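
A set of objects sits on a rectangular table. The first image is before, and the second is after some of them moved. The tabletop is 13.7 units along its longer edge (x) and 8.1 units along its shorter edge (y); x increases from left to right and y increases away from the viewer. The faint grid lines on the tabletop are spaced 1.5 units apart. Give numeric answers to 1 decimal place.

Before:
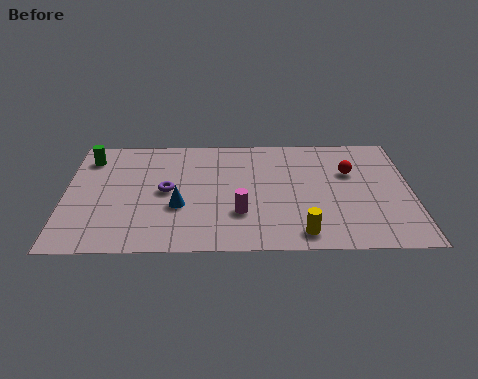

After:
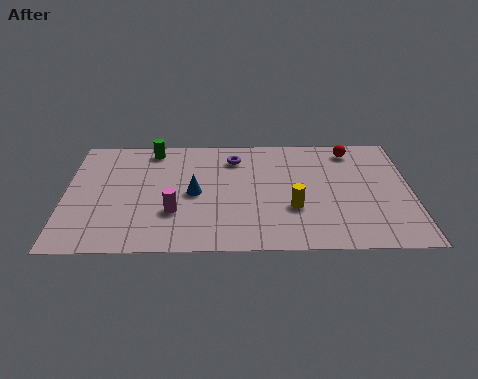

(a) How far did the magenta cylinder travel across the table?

2.6

From (6.9, 2.5) to (4.3, 2.6), the magenta cylinder covered √(2.6² + 0.1²) ≈ 2.6 units.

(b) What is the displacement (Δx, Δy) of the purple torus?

(2.7, 2.3)

The purple torus was at about (4.0, 4.1) and moved to about (6.7, 6.4).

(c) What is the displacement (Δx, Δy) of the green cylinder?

(2.5, 0.6)

From the two frames, the green cylinder sits at roughly (0.9, 6.5) before and (3.4, 7.1) after.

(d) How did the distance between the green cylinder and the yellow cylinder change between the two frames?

-2.9

They were about 10.0 units apart before and 7.1 after — 2.9 units closer together.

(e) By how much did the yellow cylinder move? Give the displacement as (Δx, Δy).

(-0.3, 1.7)

The yellow cylinder started near (9.3, 1.1) and ended near (9.0, 2.8).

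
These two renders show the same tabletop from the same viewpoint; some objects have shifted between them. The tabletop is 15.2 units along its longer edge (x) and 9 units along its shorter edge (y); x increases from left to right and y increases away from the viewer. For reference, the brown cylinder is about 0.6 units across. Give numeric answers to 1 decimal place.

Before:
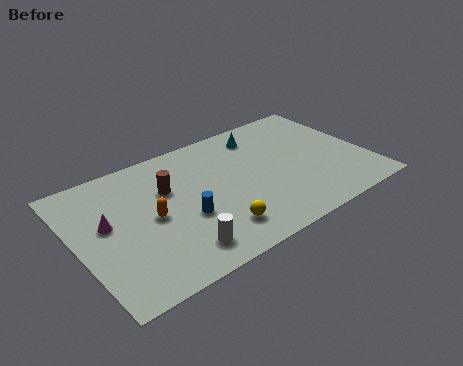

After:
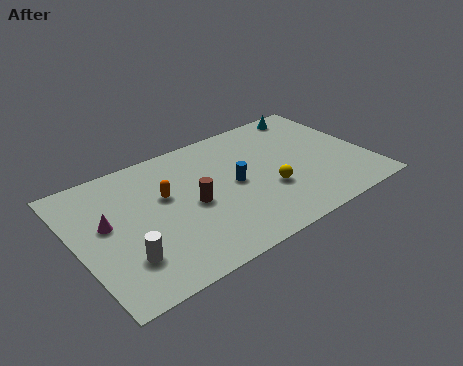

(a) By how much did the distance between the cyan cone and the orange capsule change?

+1.7

The distance was about 7.1 in the first image and 8.8 in the second, so they moved 1.7 units further apart.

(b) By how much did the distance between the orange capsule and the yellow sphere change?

+1.8

The distance was about 3.8 in the first image and 5.6 in the second, so they moved 1.8 units further apart.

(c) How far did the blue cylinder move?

3.0

From (5.4, 3.5) to (8.2, 4.5), the blue cylinder covered √(2.8² + 1.0²) ≈ 3.0 units.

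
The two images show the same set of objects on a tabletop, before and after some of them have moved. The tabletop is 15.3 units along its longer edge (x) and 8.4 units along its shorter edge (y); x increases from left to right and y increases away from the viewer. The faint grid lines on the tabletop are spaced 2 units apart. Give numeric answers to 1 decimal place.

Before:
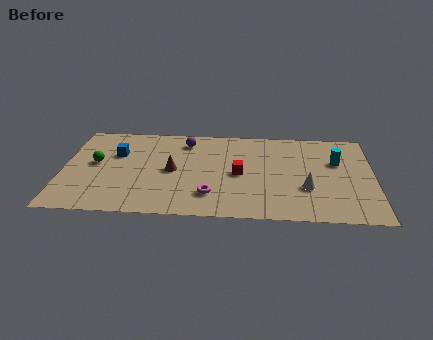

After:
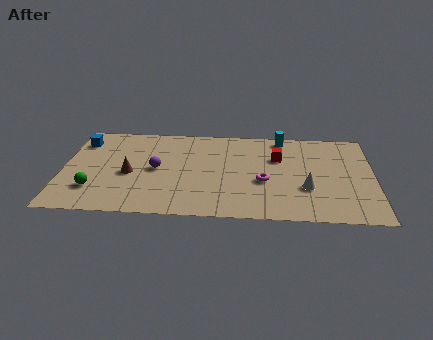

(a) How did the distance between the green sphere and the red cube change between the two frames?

+2.5

The distance was about 7.1 in the first image and 9.6 in the second, so they moved 2.5 units further apart.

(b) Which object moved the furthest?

the cyan cylinder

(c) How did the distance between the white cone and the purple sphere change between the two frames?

+0.3

They were about 7.2 units apart before and 7.5 after — 0.3 units further apart.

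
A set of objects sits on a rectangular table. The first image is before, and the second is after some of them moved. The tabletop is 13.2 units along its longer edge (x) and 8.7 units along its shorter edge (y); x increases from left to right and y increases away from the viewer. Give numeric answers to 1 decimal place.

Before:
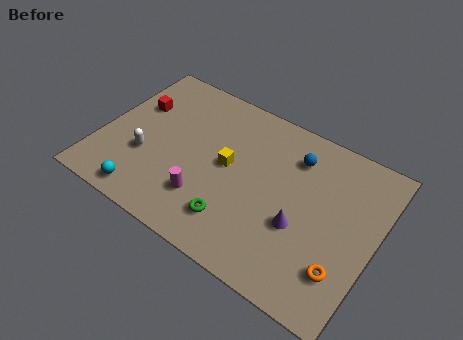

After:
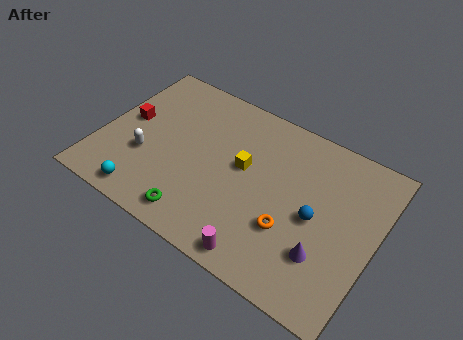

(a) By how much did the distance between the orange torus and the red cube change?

-2.8

Before: roughly 11.3 units apart; after: 8.5. That's 2.8 units closer together.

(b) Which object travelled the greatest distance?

the magenta cylinder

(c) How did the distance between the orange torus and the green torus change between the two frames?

-0.6

They were about 5.1 units apart before and 4.5 after — 0.6 units closer together.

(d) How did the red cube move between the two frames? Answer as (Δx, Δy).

(-0.2, -1.0)

The red cube was at about (1.3, 5.7) and moved to about (1.1, 4.7).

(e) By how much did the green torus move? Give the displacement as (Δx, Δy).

(-1.7, -0.7)

From the two frames, the green torus sits at roughly (6.9, 1.9) before and (5.2, 1.2) after.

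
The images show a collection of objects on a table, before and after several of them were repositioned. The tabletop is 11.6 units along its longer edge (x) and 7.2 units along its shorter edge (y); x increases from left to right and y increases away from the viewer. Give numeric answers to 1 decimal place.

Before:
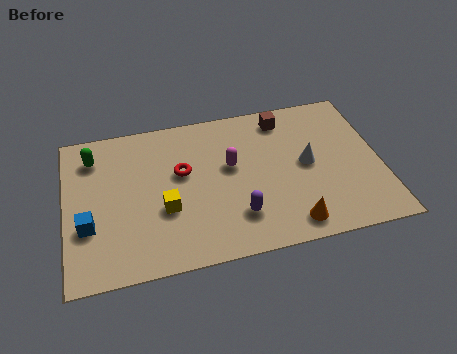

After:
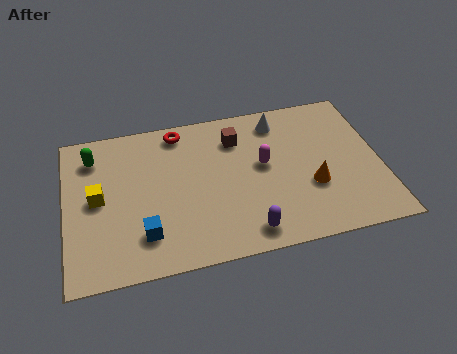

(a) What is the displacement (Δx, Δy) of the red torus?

(0.0, 2.0)

From the two frames, the red torus sits at roughly (4.3, 4.3) before and (4.3, 6.3) after.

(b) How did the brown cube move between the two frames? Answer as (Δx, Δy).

(-1.8, -0.6)

The brown cube started near (8.2, 6.1) and ended near (6.4, 5.5).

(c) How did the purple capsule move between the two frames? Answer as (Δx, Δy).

(0.3, -0.8)

From the two frames, the purple capsule sits at roughly (6.2, 1.8) before and (6.5, 1.0) after.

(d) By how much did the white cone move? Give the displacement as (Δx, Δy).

(-0.9, 2.3)

The white cone started near (8.9, 3.7) and ended near (8.0, 6.0).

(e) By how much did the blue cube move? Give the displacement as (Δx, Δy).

(2.0, -0.8)

The blue cube was at about (0.8, 2.5) and moved to about (2.8, 1.7).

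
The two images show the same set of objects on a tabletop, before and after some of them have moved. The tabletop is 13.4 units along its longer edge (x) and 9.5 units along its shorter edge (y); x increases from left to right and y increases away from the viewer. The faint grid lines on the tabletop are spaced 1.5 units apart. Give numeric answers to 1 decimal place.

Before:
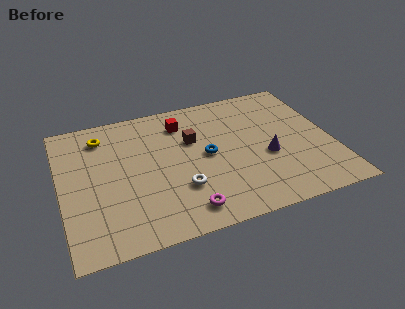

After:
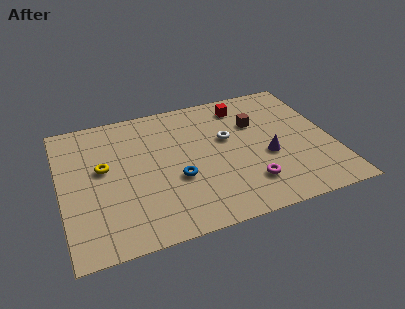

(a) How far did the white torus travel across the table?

3.8

The white torus moved from about (5.7, 2.9) to (8.3, 5.7), a distance of √(2.6² + 2.8²) ≈ 3.8.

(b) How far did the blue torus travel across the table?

2.0

The blue torus moved from about (7.2, 4.8) to (5.6, 3.6), a distance of √(1.6² + 1.2²) ≈ 2.0.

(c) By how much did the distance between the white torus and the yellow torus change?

+0.3

The distance was about 5.9 in the first image and 6.2 in the second, so they moved 0.3 units further apart.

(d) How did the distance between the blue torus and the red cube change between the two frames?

+2.8

Before: roughly 2.9 units apart; after: 5.7. That's 2.8 units further apart.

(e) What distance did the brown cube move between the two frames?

3.2

The brown cube moved from about (6.6, 6.1) to (9.8, 6.4), a distance of √(3.2² + 0.3²) ≈ 3.2.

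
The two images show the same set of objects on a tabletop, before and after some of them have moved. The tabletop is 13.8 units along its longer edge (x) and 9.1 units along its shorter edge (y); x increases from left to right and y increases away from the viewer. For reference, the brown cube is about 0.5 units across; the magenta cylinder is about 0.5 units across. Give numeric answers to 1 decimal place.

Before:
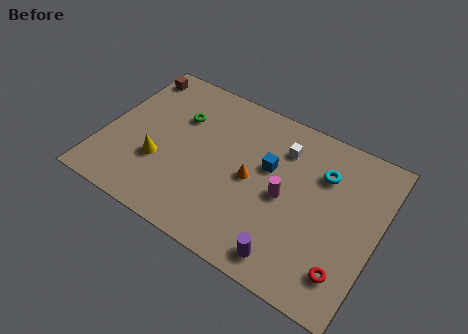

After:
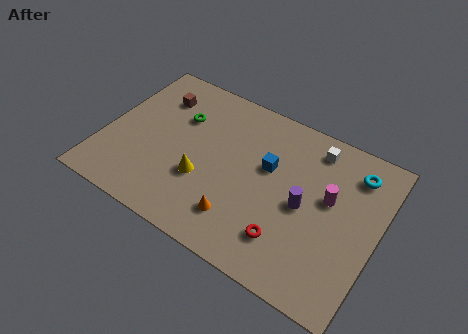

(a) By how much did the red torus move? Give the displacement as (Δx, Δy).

(-2.9, 0.2)

The red torus was at about (12.6, 1.9) and moved to about (9.7, 2.1).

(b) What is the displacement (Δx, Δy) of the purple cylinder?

(0.3, 3.1)

From the two frames, the purple cylinder sits at roughly (9.9, 1.2) before and (10.2, 4.3) after.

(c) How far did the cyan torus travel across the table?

1.7

From (10.8, 6.5) to (12.3, 7.3), the cyan torus covered √(1.5² + 0.8²) ≈ 1.7 units.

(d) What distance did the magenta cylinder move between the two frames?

2.3

From (9.2, 4.3) to (11.3, 5.3), the magenta cylinder covered √(2.1² + 1.0²) ≈ 2.3 units.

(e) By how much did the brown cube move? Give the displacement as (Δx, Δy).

(1.4, -0.9)

From the two frames, the brown cube sits at roughly (0.8, 7.8) before and (2.2, 6.9) after.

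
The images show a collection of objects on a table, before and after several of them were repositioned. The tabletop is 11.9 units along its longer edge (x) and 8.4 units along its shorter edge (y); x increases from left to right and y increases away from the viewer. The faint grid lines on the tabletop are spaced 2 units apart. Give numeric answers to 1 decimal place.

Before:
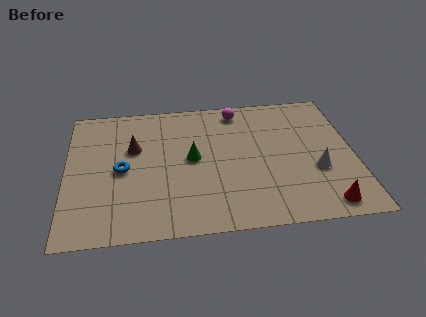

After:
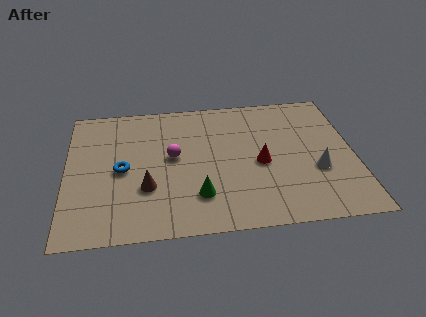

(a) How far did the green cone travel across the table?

2.3

From (5.2, 4.4) to (5.4, 2.1), the green cone covered √(0.2² + 2.3²) ≈ 2.3 units.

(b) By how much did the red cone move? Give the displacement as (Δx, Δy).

(-2.5, 2.8)

The red cone was at about (10.5, 1.0) and moved to about (8.0, 3.8).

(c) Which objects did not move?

the blue torus and the white cone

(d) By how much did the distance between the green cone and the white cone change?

-0.3

They were about 5.3 units apart before and 5.0 after — 0.3 units closer together.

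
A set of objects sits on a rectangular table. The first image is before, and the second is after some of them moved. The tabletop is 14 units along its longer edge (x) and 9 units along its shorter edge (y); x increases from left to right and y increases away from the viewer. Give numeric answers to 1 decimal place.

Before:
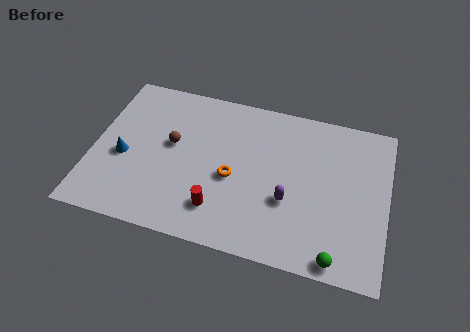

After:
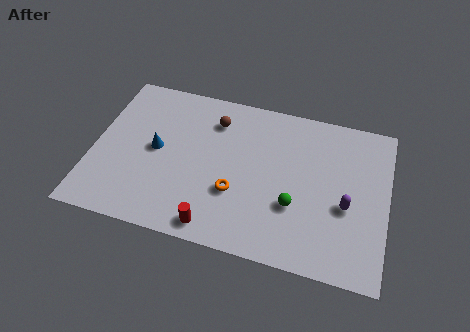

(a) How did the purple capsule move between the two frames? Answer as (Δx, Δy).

(2.7, 0.4)

The purple capsule started near (9.4, 3.3) and ended near (12.1, 3.7).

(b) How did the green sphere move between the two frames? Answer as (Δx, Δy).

(-2.1, 2.3)

The green sphere started near (11.8, 0.8) and ended near (9.7, 3.1).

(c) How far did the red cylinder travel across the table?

1.0

The red cylinder was near (6.2, 2.0) before and (6.1, 1.0) after, so it travelled √(0.1² + 1.0²) ≈ 1.0 units.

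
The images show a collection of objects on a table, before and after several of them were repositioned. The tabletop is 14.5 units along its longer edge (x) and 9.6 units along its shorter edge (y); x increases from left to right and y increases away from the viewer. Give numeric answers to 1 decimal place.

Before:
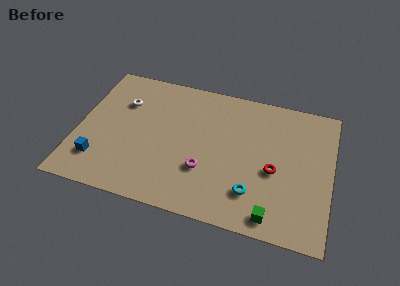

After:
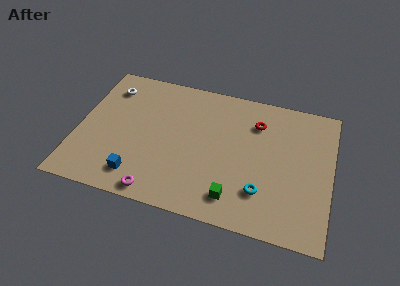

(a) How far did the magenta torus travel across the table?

3.3

The magenta torus was near (7.4, 3.1) before and (4.9, 0.9) after, so it travelled √(2.5² + 2.2²) ≈ 3.3 units.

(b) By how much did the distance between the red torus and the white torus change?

-0.7

Before: roughly 9.3 units apart; after: 8.6. That's 0.7 units closer together.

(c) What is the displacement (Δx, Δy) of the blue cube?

(2.3, -0.5)

The blue cube was at about (1.4, 2.2) and moved to about (3.7, 1.7).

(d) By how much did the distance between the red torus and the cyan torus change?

+2.6

They were about 2.1 units apart before and 4.7 after — 2.6 units further apart.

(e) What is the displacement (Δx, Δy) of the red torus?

(-1.2, 3.1)

From the two frames, the red torus sits at roughly (11.3, 4.1) before and (10.1, 7.2) after.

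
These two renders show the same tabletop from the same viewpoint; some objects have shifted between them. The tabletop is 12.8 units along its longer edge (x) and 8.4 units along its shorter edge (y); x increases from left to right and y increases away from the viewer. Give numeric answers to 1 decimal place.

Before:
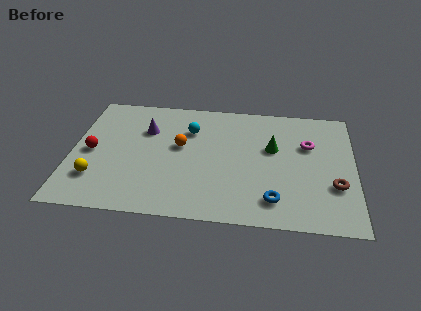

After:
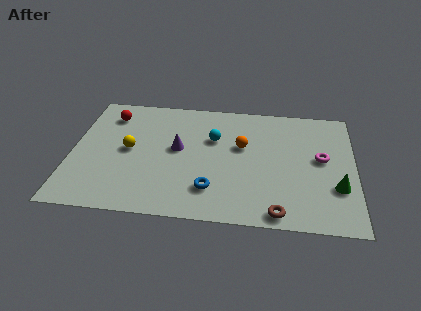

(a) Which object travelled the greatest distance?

the green cone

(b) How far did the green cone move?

3.8

From (9.1, 5.1) to (12.0, 2.7), the green cone covered √(2.9² + 2.4²) ≈ 3.8 units.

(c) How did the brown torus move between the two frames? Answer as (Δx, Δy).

(-2.5, -2.0)

From the two frames, the brown torus sits at roughly (11.9, 2.8) before and (9.4, 0.8) after.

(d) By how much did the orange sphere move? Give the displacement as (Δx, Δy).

(2.8, 0.3)

From the two frames, the orange sphere sits at roughly (4.9, 4.8) before and (7.7, 5.1) after.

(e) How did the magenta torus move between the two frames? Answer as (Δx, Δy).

(0.6, -0.9)

The magenta torus was at about (10.7, 5.5) and moved to about (11.3, 4.6).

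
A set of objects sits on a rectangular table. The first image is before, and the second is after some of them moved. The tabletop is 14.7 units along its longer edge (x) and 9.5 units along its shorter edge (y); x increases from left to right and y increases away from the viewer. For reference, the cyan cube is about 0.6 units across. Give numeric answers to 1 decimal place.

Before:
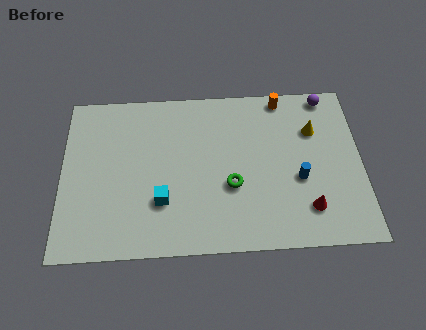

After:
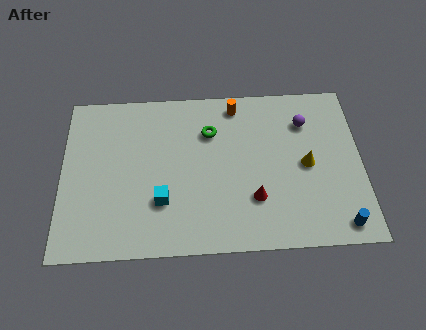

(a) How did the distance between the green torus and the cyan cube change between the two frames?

+1.1

They were about 3.5 units apart before and 4.6 after — 1.1 units further apart.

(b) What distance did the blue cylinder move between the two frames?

3.3

The blue cylinder was near (11.6, 3.8) before and (13.5, 1.1) after, so it travelled √(1.9² + 2.7²) ≈ 3.3 units.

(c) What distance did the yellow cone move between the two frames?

2.0

The yellow cone moved from about (12.4, 6.6) to (12.0, 4.6), a distance of √(0.4² + 2.0²) ≈ 2.0.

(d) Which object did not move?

the cyan cube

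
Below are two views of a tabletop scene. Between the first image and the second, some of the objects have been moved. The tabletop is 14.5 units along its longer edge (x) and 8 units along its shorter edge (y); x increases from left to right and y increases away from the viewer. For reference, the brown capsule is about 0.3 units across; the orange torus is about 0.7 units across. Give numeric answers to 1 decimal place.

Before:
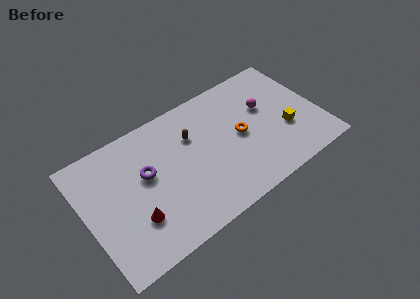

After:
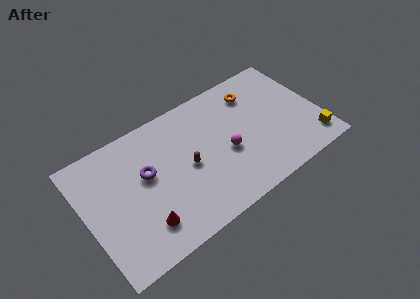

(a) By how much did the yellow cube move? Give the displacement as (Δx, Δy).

(1.4, -1.5)

The yellow cube was at about (12.3, 2.9) and moved to about (13.7, 1.4).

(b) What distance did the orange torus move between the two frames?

2.6

The orange torus moved from about (9.6, 4.0) to (10.9, 6.3), a distance of √(1.3² + 2.3²) ≈ 2.6.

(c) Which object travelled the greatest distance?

the magenta sphere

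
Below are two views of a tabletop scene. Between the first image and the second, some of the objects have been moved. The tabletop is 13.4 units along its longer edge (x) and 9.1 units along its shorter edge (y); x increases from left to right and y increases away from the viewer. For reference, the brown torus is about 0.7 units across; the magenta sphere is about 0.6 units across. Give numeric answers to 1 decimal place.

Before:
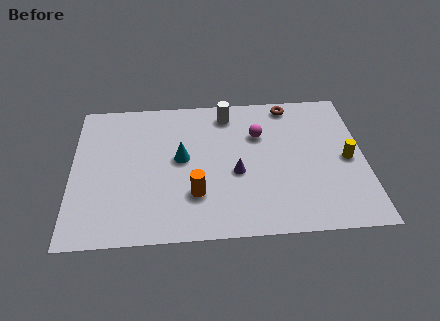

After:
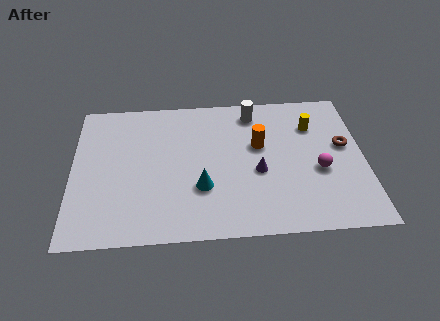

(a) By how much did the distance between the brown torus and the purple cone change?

-0.8

They were about 5.0 units apart before and 4.2 after — 0.8 units closer together.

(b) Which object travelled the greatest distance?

the orange cylinder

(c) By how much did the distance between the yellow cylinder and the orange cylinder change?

-4.5

Before: roughly 7.2 units apart; after: 2.7. That's 4.5 units closer together.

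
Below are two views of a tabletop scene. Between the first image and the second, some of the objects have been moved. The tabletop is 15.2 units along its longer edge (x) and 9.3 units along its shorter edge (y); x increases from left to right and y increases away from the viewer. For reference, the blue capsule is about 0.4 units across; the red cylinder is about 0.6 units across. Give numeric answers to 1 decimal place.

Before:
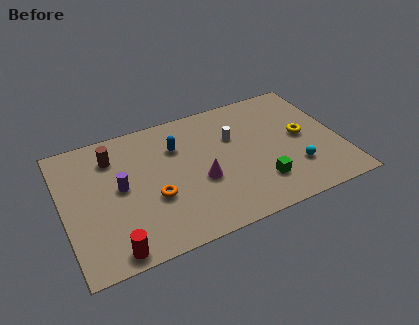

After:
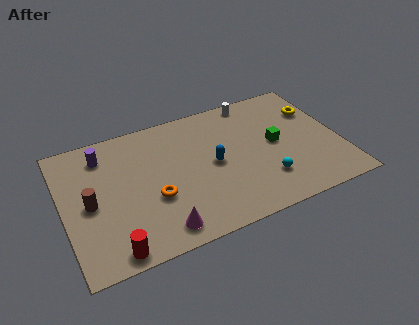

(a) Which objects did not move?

the red cylinder and the orange torus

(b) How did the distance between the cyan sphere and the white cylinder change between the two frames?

+1.4

They were about 4.6 units apart before and 6.0 after — 1.4 units further apart.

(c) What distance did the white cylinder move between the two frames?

2.7

From (9.5, 6.1) to (10.9, 8.4), the white cylinder covered √(1.4² + 2.3²) ≈ 2.7 units.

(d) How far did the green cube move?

2.8

The green cube was near (10.5, 2.3) before and (11.7, 4.8) after, so it travelled √(1.2² + 2.5²) ≈ 2.8 units.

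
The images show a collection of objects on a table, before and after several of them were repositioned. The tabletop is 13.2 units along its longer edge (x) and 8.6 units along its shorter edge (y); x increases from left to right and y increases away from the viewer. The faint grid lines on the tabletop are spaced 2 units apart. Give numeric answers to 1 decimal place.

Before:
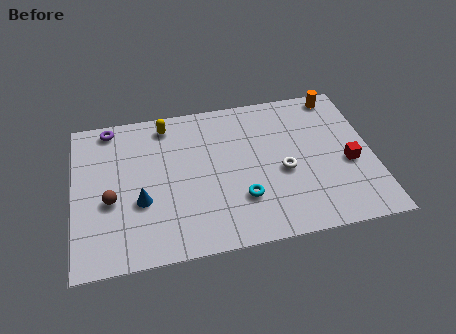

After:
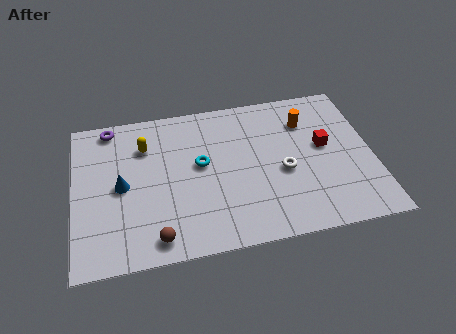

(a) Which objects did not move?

the white torus and the purple torus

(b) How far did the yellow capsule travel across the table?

1.5

From (4.2, 7.4) to (3.2, 6.3), the yellow capsule covered √(1.0² + 1.1²) ≈ 1.5 units.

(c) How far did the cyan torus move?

2.9

The cyan torus moved from about (7.3, 2.5) to (5.6, 4.8), a distance of √(1.7² + 2.3²) ≈ 2.9.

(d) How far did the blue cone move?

1.3

The blue cone was near (2.9, 3.2) before and (2.1, 4.2) after, so it travelled √(0.8² + 1.0²) ≈ 1.3 units.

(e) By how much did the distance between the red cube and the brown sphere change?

-2.0

Before: roughly 10.5 units apart; after: 8.5. That's 2.0 units closer together.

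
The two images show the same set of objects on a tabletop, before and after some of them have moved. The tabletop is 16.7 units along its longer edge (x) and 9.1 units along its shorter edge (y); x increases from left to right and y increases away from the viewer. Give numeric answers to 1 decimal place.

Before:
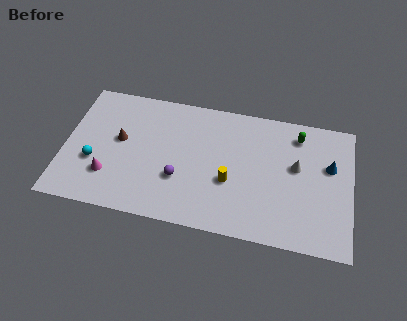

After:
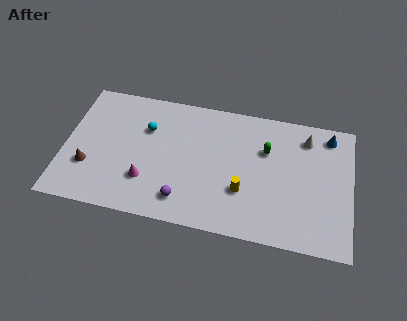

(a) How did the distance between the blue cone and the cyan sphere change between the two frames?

-3.1

The distance was about 13.8 in the first image and 10.7 in the second, so they moved 3.1 units closer together.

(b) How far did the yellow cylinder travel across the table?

0.9

The yellow cylinder was near (9.7, 3.5) before and (10.5, 3.0) after, so it travelled √(0.8² + 0.5²) ≈ 0.9 units.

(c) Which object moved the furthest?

the cyan sphere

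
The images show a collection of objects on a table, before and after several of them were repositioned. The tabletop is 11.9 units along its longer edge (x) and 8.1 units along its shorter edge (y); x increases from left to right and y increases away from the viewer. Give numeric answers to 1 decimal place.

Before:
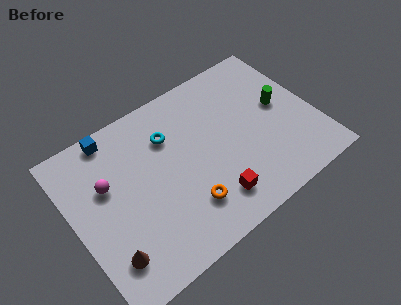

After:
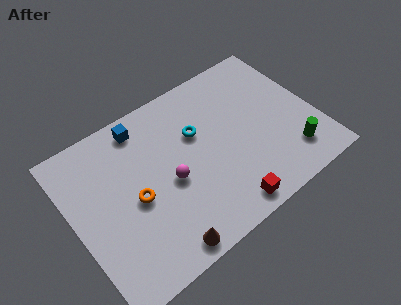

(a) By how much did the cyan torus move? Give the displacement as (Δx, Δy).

(1.3, -0.6)

From the two frames, the cyan torus sits at roughly (5.0, 5.8) before and (6.3, 5.2) after.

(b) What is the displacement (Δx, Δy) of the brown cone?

(2.4, -1.0)

The brown cone was at about (1.2, 1.8) and moved to about (3.6, 0.8).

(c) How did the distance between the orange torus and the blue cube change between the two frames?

-2.5

The distance was about 5.9 in the first image and 3.4 in the second, so they moved 2.5 units closer together.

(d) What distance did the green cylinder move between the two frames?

2.7

From (10.4, 4.4) to (10.3, 1.7), the green cylinder covered √(0.1² + 2.7²) ≈ 2.7 units.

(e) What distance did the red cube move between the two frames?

0.9

From (6.3, 1.6) to (6.8, 0.9), the red cube covered √(0.5² + 0.7²) ≈ 0.9 units.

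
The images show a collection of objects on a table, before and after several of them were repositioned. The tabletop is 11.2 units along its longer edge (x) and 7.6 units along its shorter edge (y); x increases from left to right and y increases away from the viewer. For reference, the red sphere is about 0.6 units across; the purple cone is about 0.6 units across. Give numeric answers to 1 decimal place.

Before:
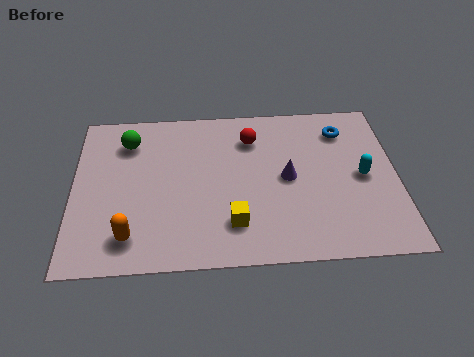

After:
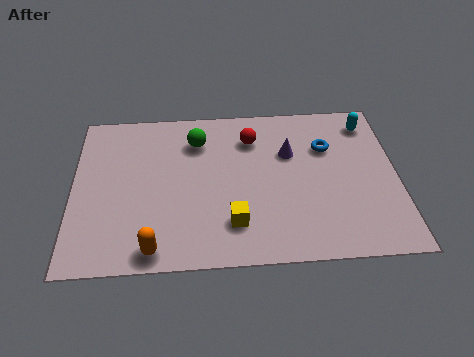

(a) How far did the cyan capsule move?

2.6

From (10.0, 3.7) to (10.3, 6.3), the cyan capsule covered √(0.3² + 2.6²) ≈ 2.6 units.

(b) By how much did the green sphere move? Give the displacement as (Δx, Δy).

(2.4, -0.1)

From the two frames, the green sphere sits at roughly (1.9, 5.9) before and (4.3, 5.8) after.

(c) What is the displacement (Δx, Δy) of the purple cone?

(0.1, 1.2)

The purple cone was at about (7.4, 3.8) and moved to about (7.5, 5.0).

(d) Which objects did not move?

the yellow cube and the red sphere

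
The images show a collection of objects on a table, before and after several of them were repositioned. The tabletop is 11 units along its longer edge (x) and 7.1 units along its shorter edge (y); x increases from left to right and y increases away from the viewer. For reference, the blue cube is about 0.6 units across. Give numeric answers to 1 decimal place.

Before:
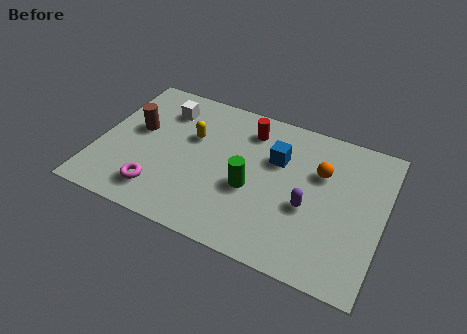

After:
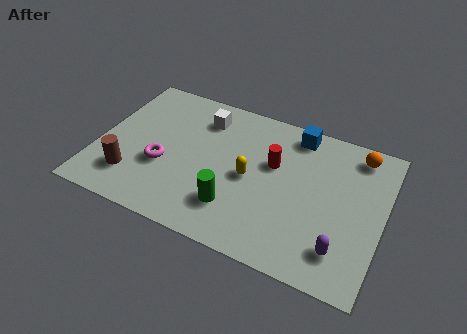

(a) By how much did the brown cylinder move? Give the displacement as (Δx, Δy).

(0.1, -2.4)

The brown cylinder was at about (1.4, 4.1) and moved to about (1.5, 1.7).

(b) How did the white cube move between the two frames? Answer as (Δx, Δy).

(1.5, 0.1)

From the two frames, the white cube sits at roughly (2.3, 5.5) before and (3.8, 5.6) after.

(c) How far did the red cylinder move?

1.7

The red cylinder moved from about (5.6, 5.7) to (6.7, 4.4), a distance of √(1.1² + 1.3²) ≈ 1.7.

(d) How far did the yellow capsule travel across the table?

2.6

The yellow capsule moved from about (3.5, 4.5) to (5.9, 3.4), a distance of √(2.4² + 1.1²) ≈ 2.6.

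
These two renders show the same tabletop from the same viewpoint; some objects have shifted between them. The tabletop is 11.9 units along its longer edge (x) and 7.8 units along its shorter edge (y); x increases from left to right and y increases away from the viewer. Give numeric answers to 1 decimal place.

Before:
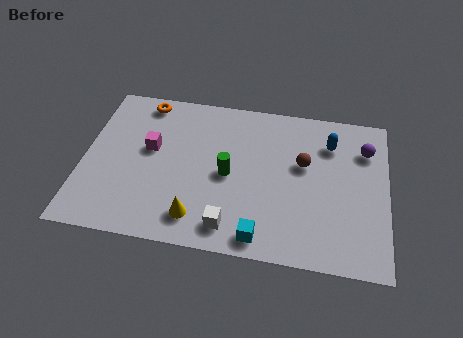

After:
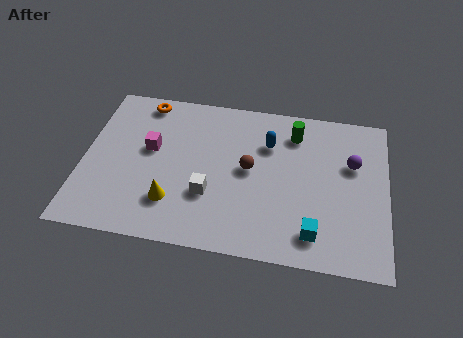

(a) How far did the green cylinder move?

3.5

The green cylinder moved from about (5.7, 3.7) to (8.2, 6.2), a distance of √(2.5² + 2.5²) ≈ 3.5.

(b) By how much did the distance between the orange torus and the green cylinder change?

+1.3

Before: roughly 4.7 units apart; after: 6.0. That's 1.3 units further apart.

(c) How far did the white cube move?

1.7

From (5.9, 1.2) to (5.0, 2.6), the white cube covered √(0.9² + 1.4²) ≈ 1.7 units.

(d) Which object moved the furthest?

the green cylinder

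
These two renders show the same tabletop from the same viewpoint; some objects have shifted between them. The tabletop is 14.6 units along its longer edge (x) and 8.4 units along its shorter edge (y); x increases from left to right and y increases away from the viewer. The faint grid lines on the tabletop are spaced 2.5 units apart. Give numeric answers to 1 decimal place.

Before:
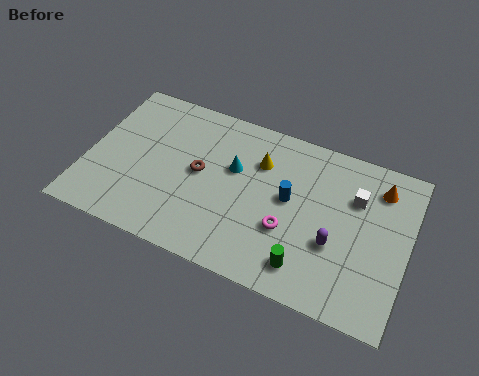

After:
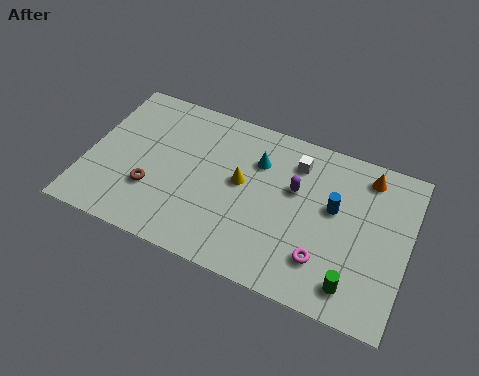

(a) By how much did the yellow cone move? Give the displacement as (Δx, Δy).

(-0.7, -1.4)

The yellow cone was at about (7.7, 6.0) and moved to about (7.0, 4.6).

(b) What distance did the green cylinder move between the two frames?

2.1

From (10.3, 1.5) to (12.4, 1.4), the green cylinder covered √(2.1² + 0.1²) ≈ 2.1 units.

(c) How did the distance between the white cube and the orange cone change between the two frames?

+1.9

Before: roughly 1.3 units apart; after: 3.2. That's 1.9 units further apart.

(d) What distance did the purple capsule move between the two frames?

2.9

The purple capsule was near (11.4, 3.1) before and (9.4, 5.2) after, so it travelled √(2.0² + 2.1²) ≈ 2.9 units.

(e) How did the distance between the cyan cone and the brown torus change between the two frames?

+3.9

The distance was about 1.7 in the first image and 5.6 in the second, so they moved 3.9 units further apart.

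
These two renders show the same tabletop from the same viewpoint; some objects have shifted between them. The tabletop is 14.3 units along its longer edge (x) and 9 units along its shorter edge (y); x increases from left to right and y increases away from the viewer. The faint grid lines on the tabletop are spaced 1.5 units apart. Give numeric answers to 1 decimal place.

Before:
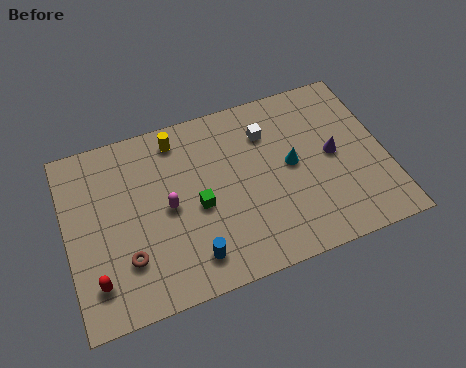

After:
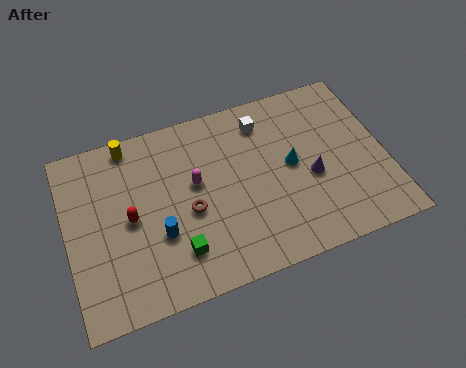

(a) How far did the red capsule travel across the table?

3.0

From (1.1, 1.9) to (2.8, 4.4), the red capsule covered √(1.7² + 2.5²) ≈ 3.0 units.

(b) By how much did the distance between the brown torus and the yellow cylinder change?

-1.1

The distance was about 5.9 in the first image and 4.8 in the second, so they moved 1.1 units closer together.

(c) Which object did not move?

the cyan cone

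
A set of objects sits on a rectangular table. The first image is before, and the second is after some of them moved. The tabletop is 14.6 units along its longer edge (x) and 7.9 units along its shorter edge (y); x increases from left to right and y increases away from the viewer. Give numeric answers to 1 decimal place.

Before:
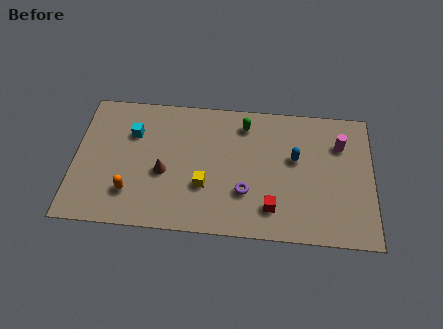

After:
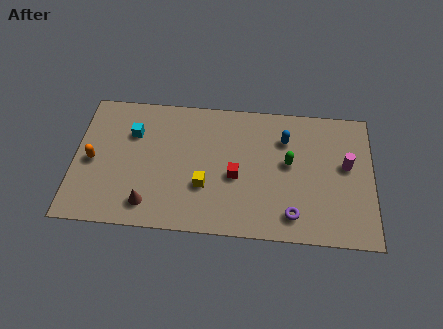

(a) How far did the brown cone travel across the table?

2.0

From (4.4, 3.3) to (3.7, 1.4), the brown cone covered √(0.7² + 1.9²) ≈ 2.0 units.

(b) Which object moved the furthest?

the green capsule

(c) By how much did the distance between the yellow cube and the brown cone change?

+0.9

They were about 2.1 units apart before and 3.0 after — 0.9 units further apart.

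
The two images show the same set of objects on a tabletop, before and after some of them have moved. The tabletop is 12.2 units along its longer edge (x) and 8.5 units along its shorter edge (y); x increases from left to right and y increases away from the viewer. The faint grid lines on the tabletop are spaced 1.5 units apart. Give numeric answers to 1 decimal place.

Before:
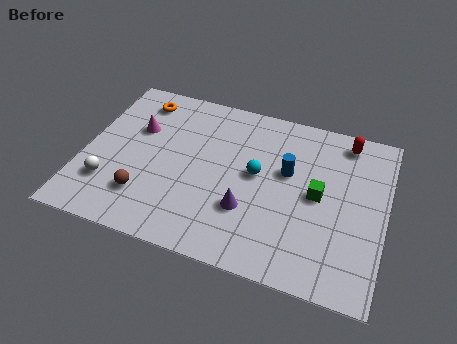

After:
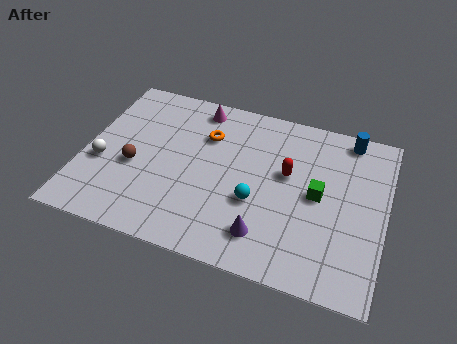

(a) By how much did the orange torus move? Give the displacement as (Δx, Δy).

(2.9, -1.1)

The orange torus was at about (1.9, 7.1) and moved to about (4.8, 6.0).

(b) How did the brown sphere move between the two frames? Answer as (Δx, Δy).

(-0.6, 1.4)

The brown sphere was at about (2.7, 2.1) and moved to about (2.1, 3.5).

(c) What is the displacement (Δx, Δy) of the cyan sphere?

(0.1, -1.4)

From the two frames, the cyan sphere sits at roughly (7.0, 4.6) before and (7.1, 3.2) after.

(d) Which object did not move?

the green cube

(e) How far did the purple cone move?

1.3

From (6.8, 2.7) to (7.6, 1.7), the purple cone covered √(0.8² + 1.0²) ≈ 1.3 units.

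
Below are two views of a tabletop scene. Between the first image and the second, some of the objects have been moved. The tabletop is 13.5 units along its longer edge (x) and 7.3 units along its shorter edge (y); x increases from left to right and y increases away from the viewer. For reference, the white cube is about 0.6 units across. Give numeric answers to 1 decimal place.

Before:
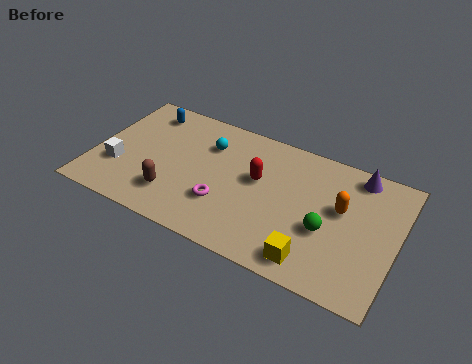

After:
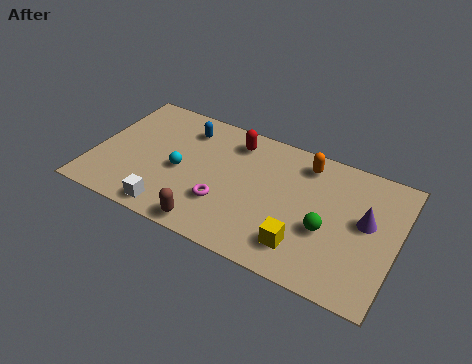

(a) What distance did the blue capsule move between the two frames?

1.9

From (1.9, 6.1) to (3.8, 5.8), the blue capsule covered √(1.9² + 0.3²) ≈ 1.9 units.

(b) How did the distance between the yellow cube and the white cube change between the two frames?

-3.2

Before: roughly 9.0 units apart; after: 5.8. That's 3.2 units closer together.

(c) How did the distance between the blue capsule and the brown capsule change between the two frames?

+0.6

They were about 4.7 units apart before and 5.3 after — 0.6 units further apart.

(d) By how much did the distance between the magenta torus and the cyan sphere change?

-0.9

The distance was about 3.2 in the first image and 2.3 in the second, so they moved 0.9 units closer together.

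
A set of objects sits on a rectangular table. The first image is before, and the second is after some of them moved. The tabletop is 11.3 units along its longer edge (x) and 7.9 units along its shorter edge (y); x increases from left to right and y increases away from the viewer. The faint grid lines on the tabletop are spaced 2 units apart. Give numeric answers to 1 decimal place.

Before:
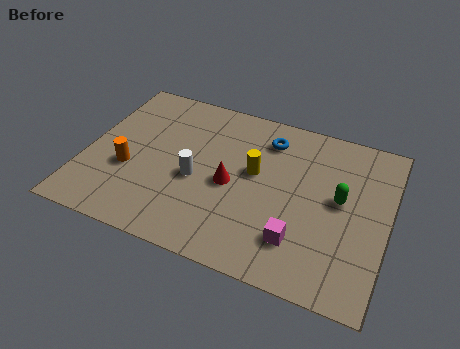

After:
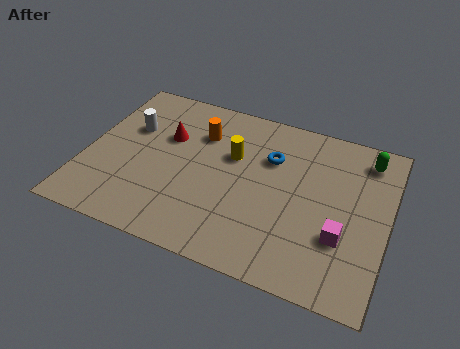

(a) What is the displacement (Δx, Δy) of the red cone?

(-2.6, 1.5)

The red cone started near (5.5, 3.6) and ended near (2.9, 5.1).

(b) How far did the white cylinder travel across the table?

3.2

From (4.2, 3.4) to (1.5, 5.1), the white cylinder covered √(2.7² + 1.7²) ≈ 3.2 units.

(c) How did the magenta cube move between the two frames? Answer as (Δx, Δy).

(1.5, 0.7)

The magenta cube started near (8.2, 1.9) and ended near (9.7, 2.6).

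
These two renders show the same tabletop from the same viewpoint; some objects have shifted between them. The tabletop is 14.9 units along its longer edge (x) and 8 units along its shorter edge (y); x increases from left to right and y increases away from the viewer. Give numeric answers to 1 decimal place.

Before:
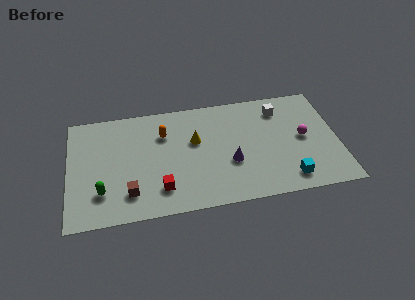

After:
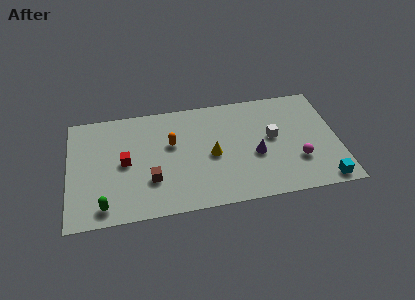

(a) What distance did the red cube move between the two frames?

2.9

The red cube moved from about (5.0, 1.8) to (3.1, 4.0), a distance of √(1.9² + 2.2²) ≈ 2.9.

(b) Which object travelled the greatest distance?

the red cube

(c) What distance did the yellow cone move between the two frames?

1.5

From (7.0, 4.9) to (7.9, 3.7), the yellow cone covered √(0.9² + 1.2²) ≈ 1.5 units.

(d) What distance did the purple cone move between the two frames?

1.4

The purple cone moved from about (8.9, 3.0) to (10.3, 3.3), a distance of √(1.4² + 0.3²) ≈ 1.4.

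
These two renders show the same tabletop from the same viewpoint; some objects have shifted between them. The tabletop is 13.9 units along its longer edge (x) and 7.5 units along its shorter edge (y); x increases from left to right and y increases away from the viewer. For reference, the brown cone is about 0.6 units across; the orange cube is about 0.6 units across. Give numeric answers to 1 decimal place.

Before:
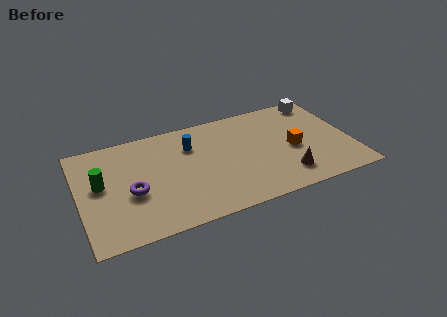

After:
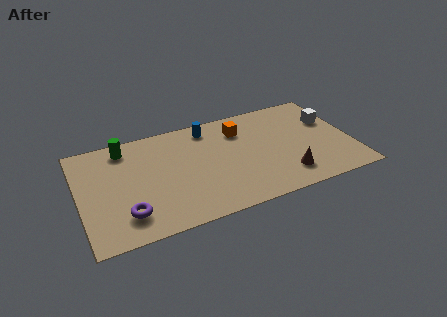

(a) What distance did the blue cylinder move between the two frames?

1.4

The blue cylinder was near (5.8, 5.4) before and (6.8, 6.4) after, so it travelled √(1.0² + 1.0²) ≈ 1.4 units.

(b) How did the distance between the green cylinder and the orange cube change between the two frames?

-3.9

Before: roughly 9.8 units apart; after: 5.9. That's 3.9 units closer together.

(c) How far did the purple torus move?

1.5

The purple torus moved from about (2.6, 3.1) to (2.2, 1.7), a distance of √(0.4² + 1.4²) ≈ 1.5.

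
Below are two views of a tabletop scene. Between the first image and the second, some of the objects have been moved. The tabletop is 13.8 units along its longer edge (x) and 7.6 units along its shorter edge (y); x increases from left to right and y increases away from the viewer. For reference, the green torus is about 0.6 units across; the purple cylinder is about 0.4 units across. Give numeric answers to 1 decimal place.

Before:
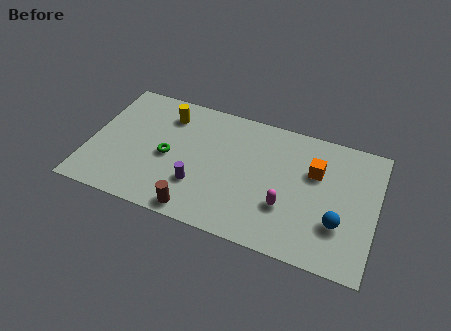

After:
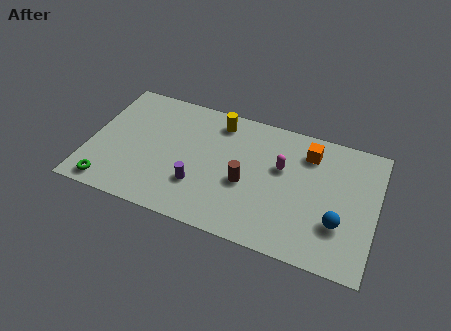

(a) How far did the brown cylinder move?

3.2

The brown cylinder moved from about (5.5, 0.8) to (7.6, 3.2), a distance of √(2.1² + 2.4²) ≈ 3.2.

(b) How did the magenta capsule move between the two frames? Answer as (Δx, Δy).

(-0.4, 2.2)

The magenta capsule was at about (9.6, 2.5) and moved to about (9.2, 4.7).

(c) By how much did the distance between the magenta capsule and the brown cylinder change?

-2.2

They were about 4.4 units apart before and 2.2 after — 2.2 units closer together.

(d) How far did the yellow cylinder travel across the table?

2.5

The yellow cylinder moved from about (3.5, 6.0) to (6.0, 6.4), a distance of √(2.5² + 0.4²) ≈ 2.5.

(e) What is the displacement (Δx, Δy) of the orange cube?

(-0.4, 1.0)

The orange cube was at about (10.8, 5.0) and moved to about (10.4, 6.0).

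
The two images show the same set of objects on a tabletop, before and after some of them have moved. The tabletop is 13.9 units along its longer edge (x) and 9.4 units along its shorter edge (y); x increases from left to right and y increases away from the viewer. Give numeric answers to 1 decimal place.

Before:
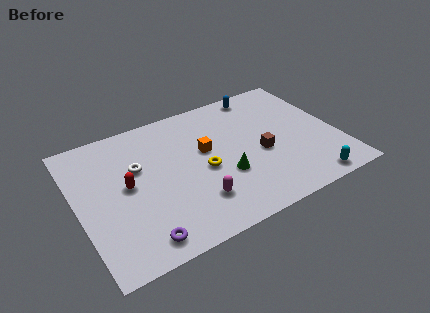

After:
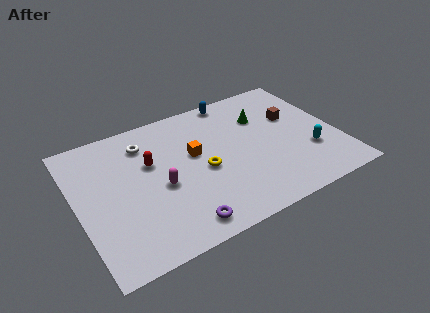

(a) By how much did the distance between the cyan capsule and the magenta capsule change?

+1.9

They were about 6.1 units apart before and 8.0 after — 1.9 units further apart.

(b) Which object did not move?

the yellow torus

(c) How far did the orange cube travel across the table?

0.6

From (6.9, 5.5) to (6.3, 5.5), the orange cube covered √(0.6² + 0.0²) ≈ 0.6 units.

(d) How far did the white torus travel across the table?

1.6

From (3.3, 5.9) to (3.9, 7.4), the white torus covered √(0.6² + 1.5²) ≈ 1.6 units.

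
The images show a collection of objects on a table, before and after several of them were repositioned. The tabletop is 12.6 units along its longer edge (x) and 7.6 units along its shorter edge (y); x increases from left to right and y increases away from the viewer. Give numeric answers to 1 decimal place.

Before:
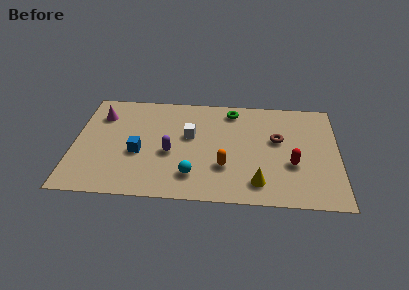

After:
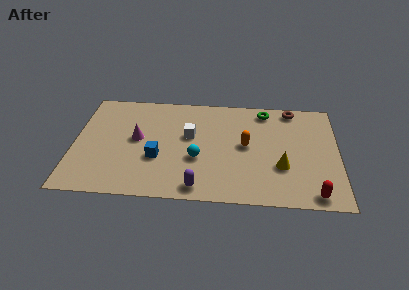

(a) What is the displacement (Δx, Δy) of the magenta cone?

(1.8, -1.6)

The magenta cone started near (1.2, 5.7) and ended near (3.0, 4.1).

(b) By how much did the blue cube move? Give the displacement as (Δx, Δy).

(0.9, -0.3)

The blue cube was at about (3.1, 3.1) and moved to about (4.0, 2.8).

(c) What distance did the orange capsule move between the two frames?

1.9

From (7.2, 2.4) to (8.2, 4.0), the orange capsule covered √(1.0² + 1.6²) ≈ 1.9 units.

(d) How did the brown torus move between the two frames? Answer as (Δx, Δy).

(0.7, 2.3)

From the two frames, the brown torus sits at roughly (9.7, 4.5) before and (10.4, 6.8) after.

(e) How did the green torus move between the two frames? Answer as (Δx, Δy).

(1.6, 0.1)

The green torus was at about (7.5, 6.5) and moved to about (9.1, 6.6).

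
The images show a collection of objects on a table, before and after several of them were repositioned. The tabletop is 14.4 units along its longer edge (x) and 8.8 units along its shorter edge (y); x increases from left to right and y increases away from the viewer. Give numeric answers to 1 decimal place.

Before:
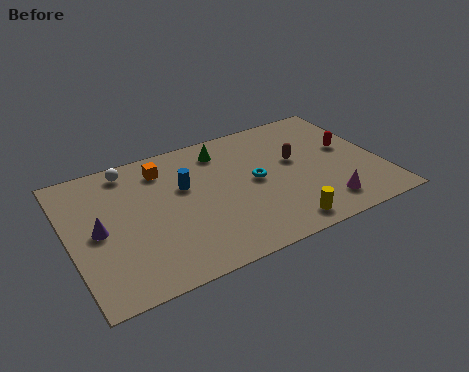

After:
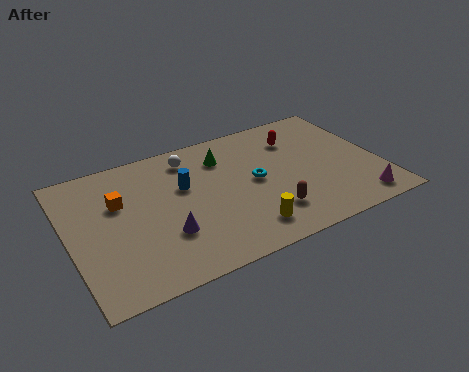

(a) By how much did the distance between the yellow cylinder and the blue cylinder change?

-1.4

The distance was about 5.9 in the first image and 4.5 in the second, so they moved 1.4 units closer together.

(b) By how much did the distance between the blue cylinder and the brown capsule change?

-0.3

They were about 5.2 units apart before and 4.9 after — 0.3 units closer together.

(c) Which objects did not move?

the blue cylinder and the cyan torus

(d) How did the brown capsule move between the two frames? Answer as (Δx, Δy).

(-1.7, -3.0)

From the two frames, the brown capsule sits at roughly (10.6, 5.1) before and (8.9, 2.1) after.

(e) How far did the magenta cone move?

1.6

From (11.4, 1.6) to (13.0, 1.2), the magenta cone covered √(1.6² + 0.4²) ≈ 1.6 units.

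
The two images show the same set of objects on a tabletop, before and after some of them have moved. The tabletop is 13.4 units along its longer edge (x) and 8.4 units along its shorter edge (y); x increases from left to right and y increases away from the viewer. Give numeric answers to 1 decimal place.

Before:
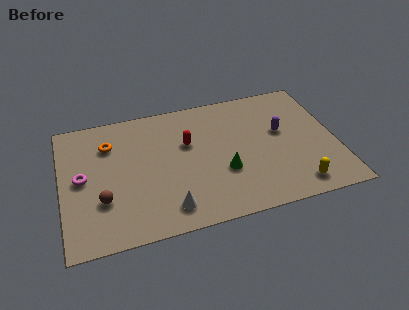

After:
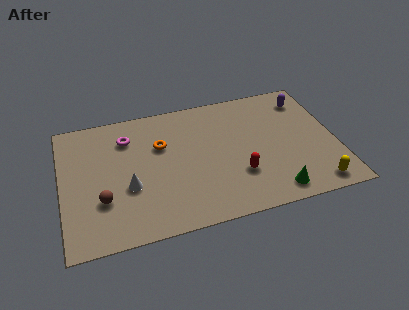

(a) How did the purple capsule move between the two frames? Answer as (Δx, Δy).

(1.4, 1.9)

The purple capsule was at about (10.8, 4.9) and moved to about (12.2, 6.8).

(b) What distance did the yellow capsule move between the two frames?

0.9

The yellow capsule was near (11.2, 1.2) before and (12.1, 1.0) after, so it travelled √(0.9² + 0.2²) ≈ 0.9 units.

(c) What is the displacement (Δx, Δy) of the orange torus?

(2.5, -0.7)

The orange torus was at about (2.4, 6.2) and moved to about (4.9, 5.5).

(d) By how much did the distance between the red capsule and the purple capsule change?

+1.0

They were about 4.6 units apart before and 5.6 after — 1.0 units further apart.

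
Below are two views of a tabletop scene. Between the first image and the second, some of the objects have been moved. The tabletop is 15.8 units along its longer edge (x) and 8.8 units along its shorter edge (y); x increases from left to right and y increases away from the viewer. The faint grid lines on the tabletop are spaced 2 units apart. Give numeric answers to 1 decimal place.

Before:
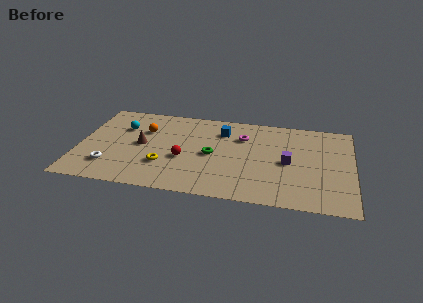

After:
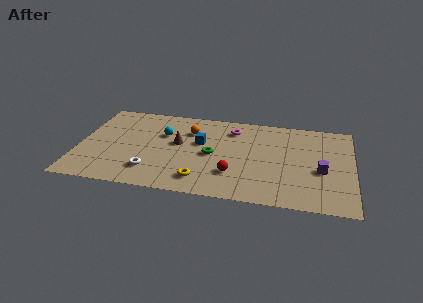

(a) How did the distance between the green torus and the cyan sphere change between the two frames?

-2.3

They were about 5.6 units apart before and 3.3 after — 2.3 units closer together.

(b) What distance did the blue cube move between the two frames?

1.8

The blue cube moved from about (8.2, 6.7) to (7.0, 5.3), a distance of √(1.2² + 1.4²) ≈ 1.8.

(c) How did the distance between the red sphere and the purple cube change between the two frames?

-0.9

Before: roughly 6.0 units apart; after: 5.1. That's 0.9 units closer together.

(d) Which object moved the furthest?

the red sphere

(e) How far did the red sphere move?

3.1

From (6.1, 3.5) to (9.0, 2.5), the red sphere covered √(2.9² + 1.0²) ≈ 3.1 units.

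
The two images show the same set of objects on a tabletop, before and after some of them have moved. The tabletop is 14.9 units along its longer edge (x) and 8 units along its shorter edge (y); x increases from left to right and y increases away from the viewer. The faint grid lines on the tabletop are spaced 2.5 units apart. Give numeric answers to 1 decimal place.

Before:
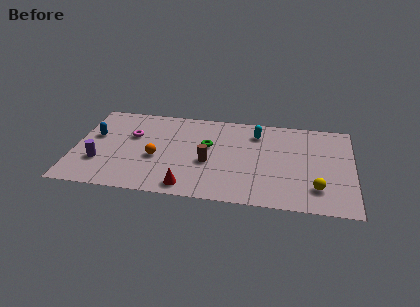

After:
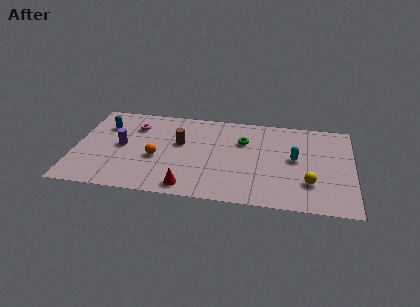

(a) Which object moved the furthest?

the cyan capsule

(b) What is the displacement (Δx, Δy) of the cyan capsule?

(2.1, -2.0)

The cyan capsule was at about (9.7, 6.3) and moved to about (11.8, 4.3).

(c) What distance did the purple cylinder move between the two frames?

1.9

The purple cylinder moved from about (1.4, 2.5) to (2.5, 4.1), a distance of √(1.1² + 1.6²) ≈ 1.9.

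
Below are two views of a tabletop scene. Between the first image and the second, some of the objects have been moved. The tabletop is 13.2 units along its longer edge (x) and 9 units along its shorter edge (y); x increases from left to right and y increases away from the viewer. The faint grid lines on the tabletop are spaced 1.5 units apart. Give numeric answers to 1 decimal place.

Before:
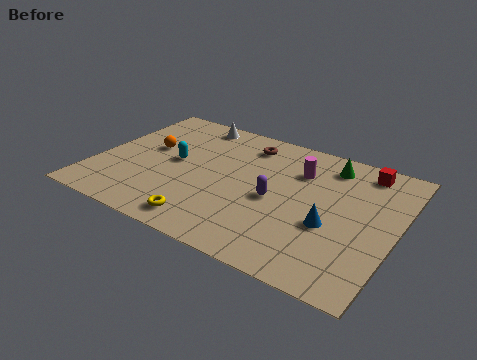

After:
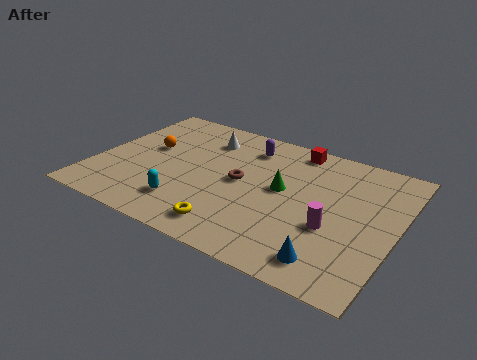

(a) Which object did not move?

the orange sphere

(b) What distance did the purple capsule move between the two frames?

3.5

The purple capsule was near (8.0, 4.1) before and (6.3, 7.2) after, so it travelled √(1.7² + 3.1²) ≈ 3.5 units.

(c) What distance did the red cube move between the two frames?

3.1

The red cube moved from about (11.4, 7.8) to (8.3, 8.0), a distance of √(3.1² + 0.2²) ≈ 3.1.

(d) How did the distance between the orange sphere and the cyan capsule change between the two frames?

+2.5

They were about 1.4 units apart before and 3.9 after — 2.5 units further apart.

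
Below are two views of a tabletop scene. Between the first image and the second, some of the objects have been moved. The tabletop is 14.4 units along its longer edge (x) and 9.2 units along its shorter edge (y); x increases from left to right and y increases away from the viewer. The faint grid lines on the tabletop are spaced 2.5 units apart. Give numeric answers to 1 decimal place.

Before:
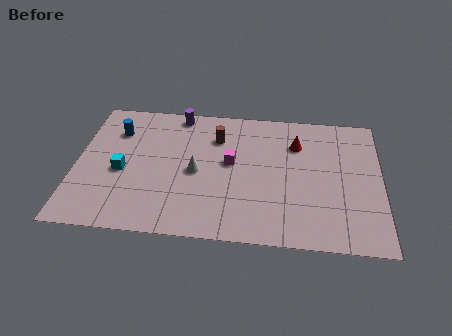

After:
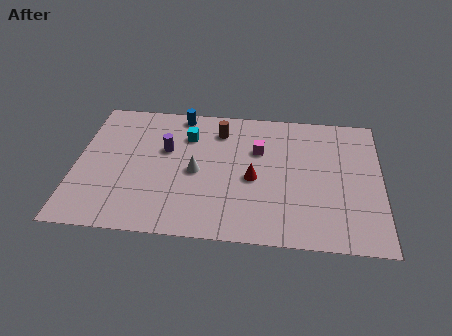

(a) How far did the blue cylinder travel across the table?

3.4

The blue cylinder moved from about (1.8, 6.8) to (4.8, 8.3), a distance of √(3.0² + 1.5²) ≈ 3.4.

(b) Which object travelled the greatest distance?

the cyan cube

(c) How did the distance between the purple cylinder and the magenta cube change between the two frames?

+0.3

The distance was about 4.1 in the first image and 4.4 in the second, so they moved 0.3 units further apart.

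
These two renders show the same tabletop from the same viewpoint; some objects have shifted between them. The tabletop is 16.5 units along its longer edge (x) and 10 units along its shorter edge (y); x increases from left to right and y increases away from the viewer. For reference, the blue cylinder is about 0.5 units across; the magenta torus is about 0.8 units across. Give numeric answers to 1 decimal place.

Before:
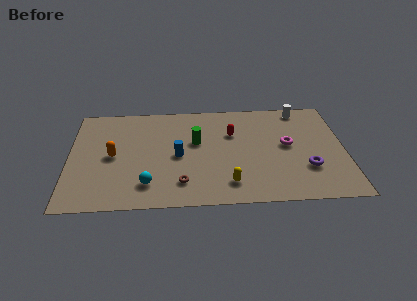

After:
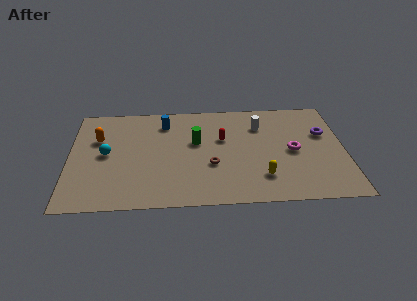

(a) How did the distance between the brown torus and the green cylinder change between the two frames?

-1.5

They were about 4.0 units apart before and 2.5 after — 1.5 units closer together.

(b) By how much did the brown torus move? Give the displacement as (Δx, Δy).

(1.8, 1.6)

The brown torus started near (6.7, 2.1) and ended near (8.5, 3.7).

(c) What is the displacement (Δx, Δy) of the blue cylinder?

(-0.8, 3.3)

From the two frames, the blue cylinder sits at roughly (6.5, 4.7) before and (5.7, 8.0) after.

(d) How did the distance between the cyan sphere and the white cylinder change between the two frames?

-1.9

The distance was about 11.5 in the first image and 9.6 in the second, so they moved 1.9 units closer together.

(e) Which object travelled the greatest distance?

the cyan sphere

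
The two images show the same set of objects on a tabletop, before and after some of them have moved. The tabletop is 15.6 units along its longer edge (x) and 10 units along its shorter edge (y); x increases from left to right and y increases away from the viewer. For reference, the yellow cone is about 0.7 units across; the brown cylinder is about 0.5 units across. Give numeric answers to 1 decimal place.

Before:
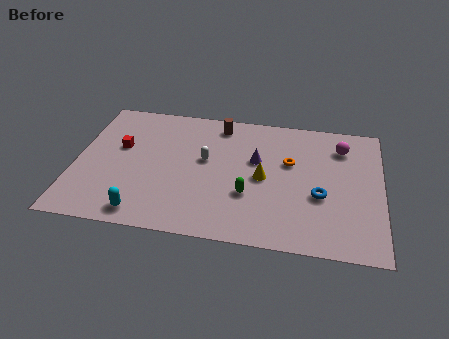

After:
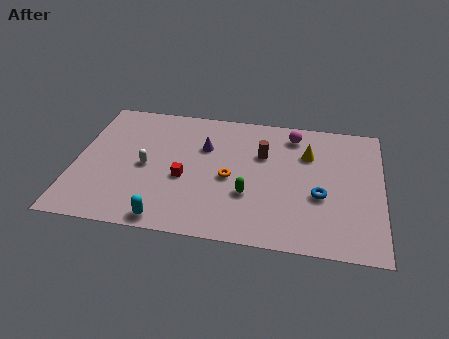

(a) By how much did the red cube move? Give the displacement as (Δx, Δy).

(3.4, -1.9)

From the two frames, the red cube sits at roughly (2.2, 6.0) before and (5.6, 4.1) after.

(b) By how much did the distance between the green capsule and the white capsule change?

+2.2

Before: roughly 3.3 units apart; after: 5.5. That's 2.2 units further apart.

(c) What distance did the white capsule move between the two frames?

3.2

From (6.6, 5.7) to (3.6, 4.7), the white capsule covered √(3.0² + 1.0²) ≈ 3.2 units.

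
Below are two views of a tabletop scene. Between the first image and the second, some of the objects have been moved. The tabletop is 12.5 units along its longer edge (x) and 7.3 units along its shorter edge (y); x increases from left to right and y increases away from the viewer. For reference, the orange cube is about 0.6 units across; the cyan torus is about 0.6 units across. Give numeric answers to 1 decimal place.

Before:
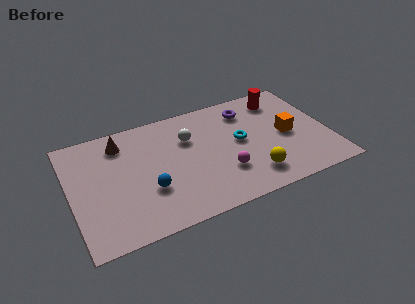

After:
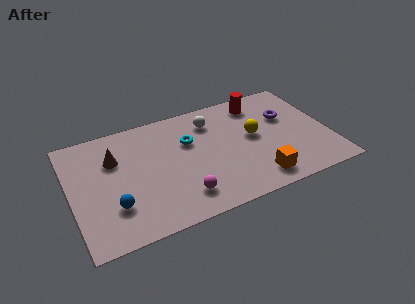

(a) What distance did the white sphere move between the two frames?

1.4

The white sphere moved from about (5.8, 5.0) to (7.0, 5.7), a distance of √(1.2² + 0.7²) ≈ 1.4.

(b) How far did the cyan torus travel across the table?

2.6

The cyan torus was near (8.2, 3.9) before and (5.8, 4.8) after, so it travelled √(2.4² + 0.9²) ≈ 2.6 units.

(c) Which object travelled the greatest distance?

the orange cube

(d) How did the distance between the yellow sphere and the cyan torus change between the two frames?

+0.8

Before: roughly 2.4 units apart; after: 3.2. That's 0.8 units further apart.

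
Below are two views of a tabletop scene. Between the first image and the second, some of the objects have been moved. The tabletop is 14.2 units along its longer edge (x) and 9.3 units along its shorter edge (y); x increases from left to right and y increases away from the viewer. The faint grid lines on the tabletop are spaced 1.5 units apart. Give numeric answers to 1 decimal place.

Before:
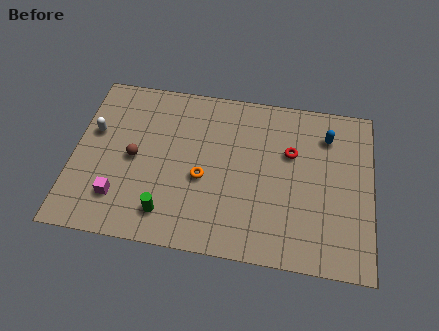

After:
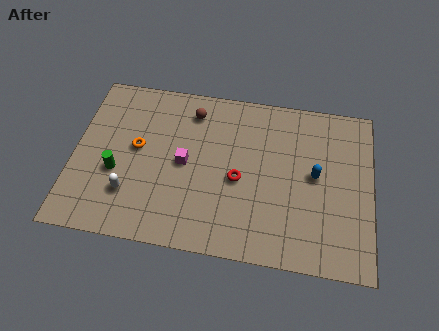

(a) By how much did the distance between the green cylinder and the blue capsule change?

+0.3

Before: roughly 9.2 units apart; after: 9.5. That's 0.3 units further apart.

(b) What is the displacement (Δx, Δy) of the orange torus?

(-3.2, 1.2)

From the two frames, the orange torus sits at roughly (6.2, 3.9) before and (3.0, 5.1) after.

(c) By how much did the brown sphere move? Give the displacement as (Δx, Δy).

(2.6, 3.1)

From the two frames, the brown sphere sits at roughly (2.9, 4.5) before and (5.5, 7.6) after.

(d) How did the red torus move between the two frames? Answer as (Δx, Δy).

(-2.4, -1.9)

From the two frames, the red torus sits at roughly (10.3, 6.0) before and (7.9, 4.1) after.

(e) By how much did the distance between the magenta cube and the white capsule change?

-0.5

Before: roughly 3.8 units apart; after: 3.3. That's 0.5 units closer together.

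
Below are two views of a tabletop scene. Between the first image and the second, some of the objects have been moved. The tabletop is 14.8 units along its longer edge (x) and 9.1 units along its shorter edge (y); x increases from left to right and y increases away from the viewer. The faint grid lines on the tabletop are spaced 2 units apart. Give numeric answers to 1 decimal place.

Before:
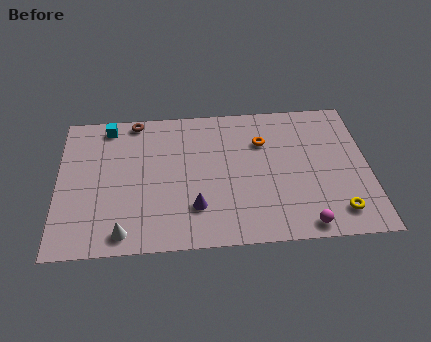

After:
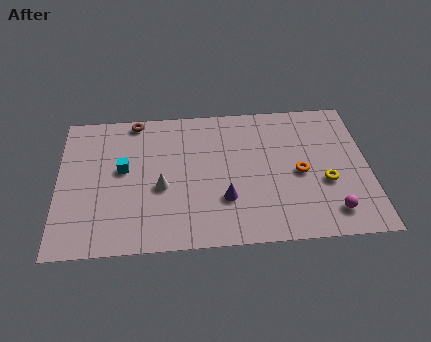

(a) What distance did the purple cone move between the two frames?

1.5

The purple cone moved from about (6.5, 2.4) to (7.9, 2.8), a distance of √(1.4² + 0.4²) ≈ 1.5.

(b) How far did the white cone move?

3.2

The white cone moved from about (3.1, 1.1) to (4.9, 3.8), a distance of √(1.8² + 2.7²) ≈ 3.2.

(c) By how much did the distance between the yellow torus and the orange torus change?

-4.5

The distance was about 5.9 in the first image and 1.4 in the second, so they moved 4.5 units closer together.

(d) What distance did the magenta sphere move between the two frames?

1.5

The magenta sphere moved from about (11.6, 0.9) to (12.9, 1.6), a distance of √(1.3² + 0.7²) ≈ 1.5.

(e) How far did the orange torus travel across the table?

2.8

The orange torus was near (9.8, 6.4) before and (11.5, 4.2) after, so it travelled √(1.7² + 2.2²) ≈ 2.8 units.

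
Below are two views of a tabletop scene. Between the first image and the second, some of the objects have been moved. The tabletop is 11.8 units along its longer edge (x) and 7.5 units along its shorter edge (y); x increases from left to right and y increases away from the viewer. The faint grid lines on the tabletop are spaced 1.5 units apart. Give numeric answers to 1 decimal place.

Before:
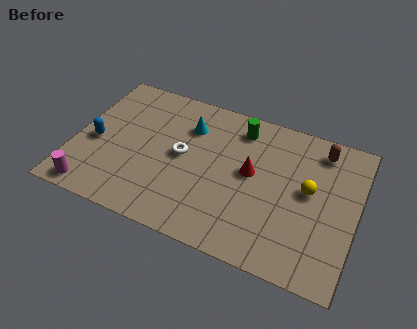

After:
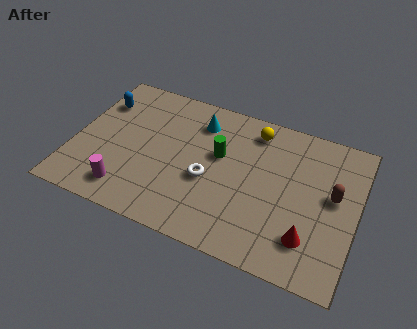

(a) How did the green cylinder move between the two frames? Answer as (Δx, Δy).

(-0.7, -1.7)

From the two frames, the green cylinder sits at roughly (6.7, 6.2) before and (6.0, 4.5) after.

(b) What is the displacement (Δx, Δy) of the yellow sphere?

(-2.5, 2.2)

The yellow sphere started near (9.8, 4.1) and ended near (7.3, 6.3).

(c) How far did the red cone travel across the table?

3.5

The red cone was near (7.4, 4.1) before and (10.0, 1.8) after, so it travelled √(2.6² + 2.3²) ≈ 3.5 units.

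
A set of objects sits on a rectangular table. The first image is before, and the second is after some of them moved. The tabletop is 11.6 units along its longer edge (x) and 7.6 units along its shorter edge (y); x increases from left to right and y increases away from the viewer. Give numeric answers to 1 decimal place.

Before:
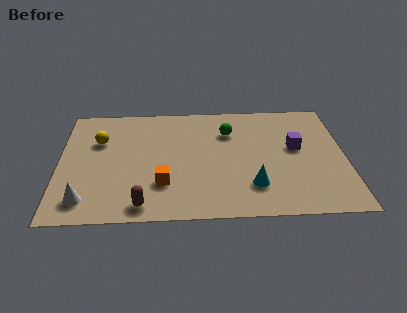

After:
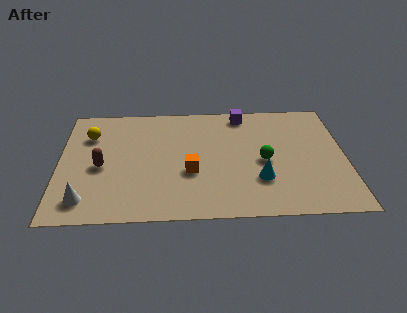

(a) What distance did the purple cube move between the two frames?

3.2

From (9.6, 4.3) to (7.5, 6.7), the purple cube covered √(2.1² + 2.4²) ≈ 3.2 units.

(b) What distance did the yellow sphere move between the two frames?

0.6

The yellow sphere moved from about (1.6, 5.1) to (1.2, 5.5), a distance of √(0.4² + 0.4²) ≈ 0.6.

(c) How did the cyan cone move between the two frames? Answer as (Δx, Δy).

(0.3, 0.4)

The cyan cone was at about (7.8, 1.9) and moved to about (8.1, 2.3).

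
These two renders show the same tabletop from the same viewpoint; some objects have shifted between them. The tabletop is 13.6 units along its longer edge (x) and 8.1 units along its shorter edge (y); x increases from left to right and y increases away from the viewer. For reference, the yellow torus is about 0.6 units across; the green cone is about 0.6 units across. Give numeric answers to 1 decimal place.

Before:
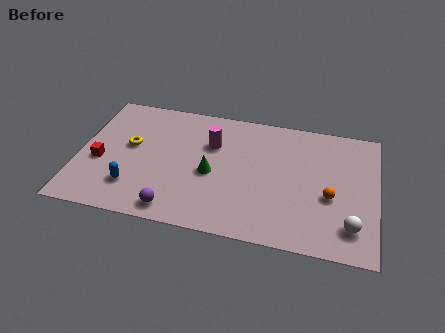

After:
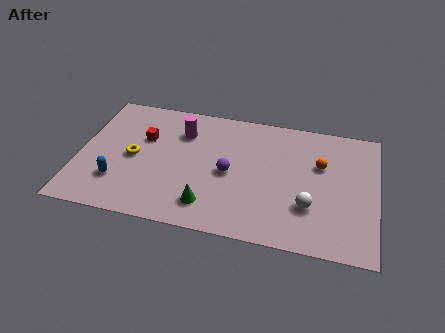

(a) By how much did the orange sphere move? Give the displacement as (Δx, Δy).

(-0.5, 1.9)

The orange sphere started near (11.5, 3.3) and ended near (11.0, 5.2).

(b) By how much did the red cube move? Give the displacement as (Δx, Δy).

(1.9, 1.9)

From the two frames, the red cube sits at roughly (1.0, 3.3) before and (2.9, 5.2) after.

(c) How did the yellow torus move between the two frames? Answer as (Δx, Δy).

(0.2, -0.7)

The yellow torus started near (2.3, 4.6) and ended near (2.5, 3.9).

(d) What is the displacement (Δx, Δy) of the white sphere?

(-1.9, 0.8)

The white sphere was at about (12.5, 1.7) and moved to about (10.6, 2.5).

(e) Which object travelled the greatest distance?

the purple sphere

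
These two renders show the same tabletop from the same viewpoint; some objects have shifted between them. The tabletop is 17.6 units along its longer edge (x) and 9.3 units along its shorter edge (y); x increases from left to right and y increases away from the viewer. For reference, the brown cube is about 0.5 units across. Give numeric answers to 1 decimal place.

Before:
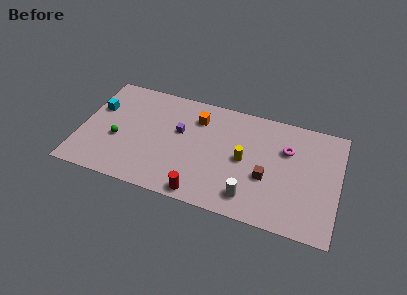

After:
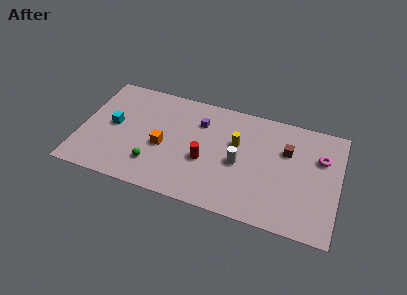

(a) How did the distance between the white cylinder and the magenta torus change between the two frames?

+0.7

Before: roughly 5.1 units apart; after: 5.8. That's 0.7 units further apart.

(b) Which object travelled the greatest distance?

the orange cube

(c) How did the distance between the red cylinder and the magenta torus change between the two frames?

+0.5

They were about 7.6 units apart before and 8.1 after — 0.5 units further apart.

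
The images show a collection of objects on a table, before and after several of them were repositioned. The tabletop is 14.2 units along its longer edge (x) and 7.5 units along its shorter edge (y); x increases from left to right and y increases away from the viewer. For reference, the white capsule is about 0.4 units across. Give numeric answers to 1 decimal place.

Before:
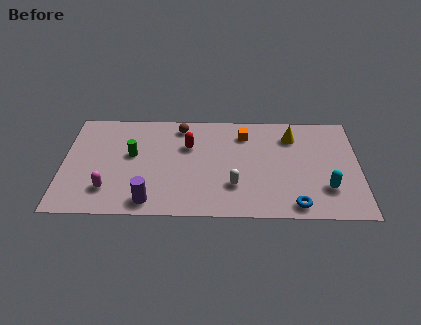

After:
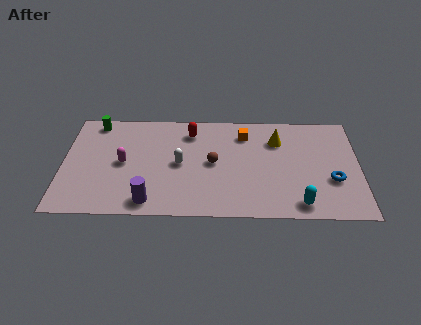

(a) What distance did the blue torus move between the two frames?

2.5

The blue torus moved from about (11.1, 0.9) to (12.9, 2.7), a distance of √(1.8² + 1.8²) ≈ 2.5.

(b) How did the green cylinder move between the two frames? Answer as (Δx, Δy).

(-1.8, 2.3)

From the two frames, the green cylinder sits at roughly (3.3, 4.3) before and (1.5, 6.6) after.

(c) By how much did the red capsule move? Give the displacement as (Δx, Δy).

(0.1, 1.0)

From the two frames, the red capsule sits at roughly (6.0, 5.0) before and (6.1, 6.0) after.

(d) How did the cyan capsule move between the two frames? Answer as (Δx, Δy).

(-1.3, -1.1)

The cyan capsule started near (12.6, 2.1) and ended near (11.3, 1.0).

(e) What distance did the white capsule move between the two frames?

3.0

From (8.2, 2.2) to (5.6, 3.7), the white capsule covered √(2.6² + 1.5²) ≈ 3.0 units.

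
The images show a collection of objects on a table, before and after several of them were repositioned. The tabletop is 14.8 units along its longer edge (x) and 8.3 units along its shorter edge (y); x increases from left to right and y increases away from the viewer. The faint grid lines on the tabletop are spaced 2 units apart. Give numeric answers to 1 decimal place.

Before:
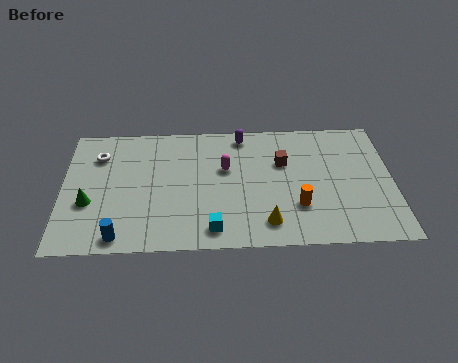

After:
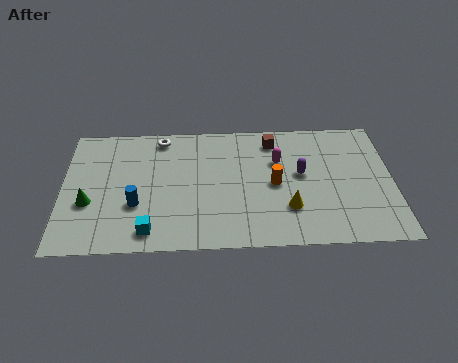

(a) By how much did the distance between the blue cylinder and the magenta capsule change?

+0.6

They were about 6.3 units apart before and 6.9 after — 0.6 units further apart.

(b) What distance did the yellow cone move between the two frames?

1.3

The yellow cone was near (9.1, 1.5) before and (10.1, 2.4) after, so it travelled √(1.0² + 0.9²) ≈ 1.3 units.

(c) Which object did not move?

the green cone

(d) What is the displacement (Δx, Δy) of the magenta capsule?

(2.4, 0.4)

The magenta capsule was at about (7.3, 5.1) and moved to about (9.7, 5.5).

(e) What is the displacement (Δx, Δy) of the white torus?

(2.8, 1.1)

The white torus started near (1.6, 6.2) and ended near (4.4, 7.3).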